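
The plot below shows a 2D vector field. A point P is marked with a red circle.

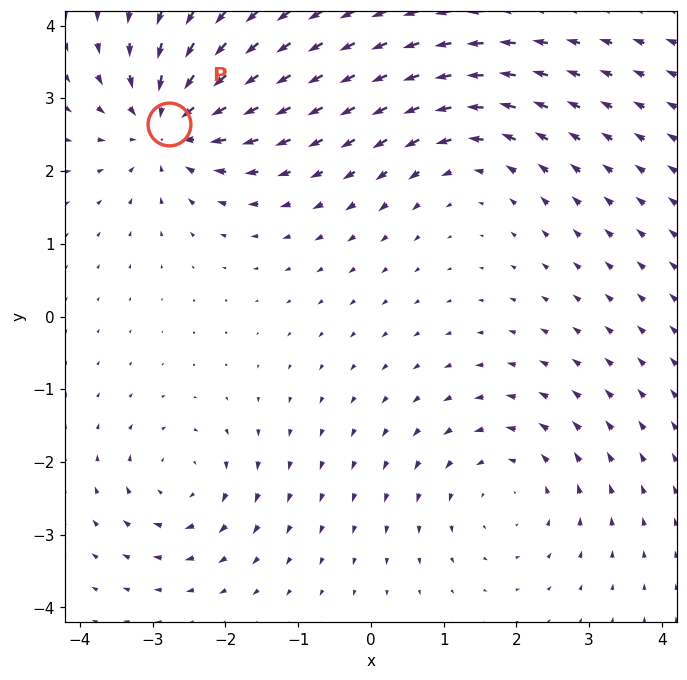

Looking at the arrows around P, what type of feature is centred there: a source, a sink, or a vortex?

sink

At P (-2.8, 2.6) the arrows converge inward. Divergence about -6, curl ≈0 — negative divergence with near-zero curl is a sink.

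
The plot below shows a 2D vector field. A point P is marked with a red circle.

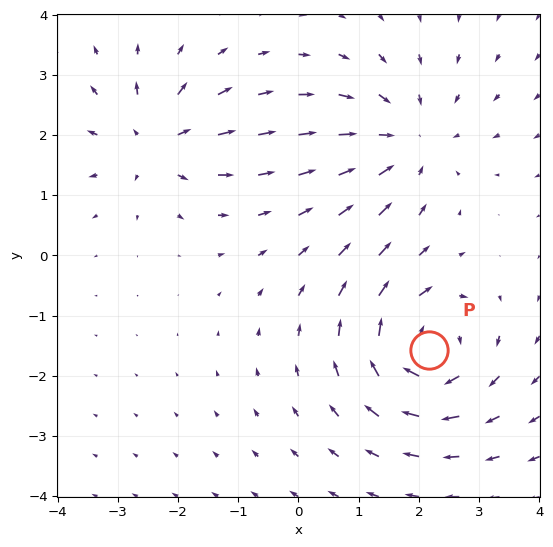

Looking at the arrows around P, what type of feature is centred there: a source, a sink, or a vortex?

vortex

At P (2.2, -1.6) the arrows circulate clockwise. Divergence ≈0, curl about -5 — near-zero divergence with nonzero curl is a vortex.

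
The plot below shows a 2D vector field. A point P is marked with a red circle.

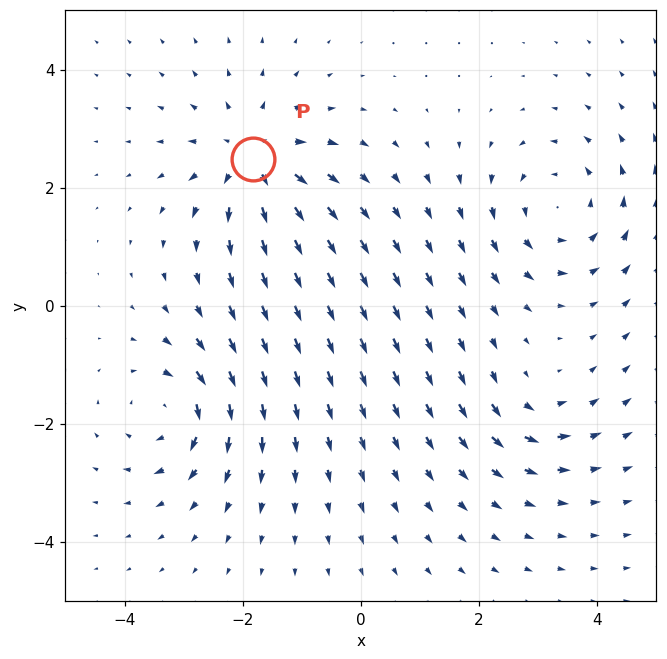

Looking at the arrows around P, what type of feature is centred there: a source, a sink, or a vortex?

source

At P (-1.8, 2.5) the arrows spread outward. Divergence about +5, curl ≈0 — positive divergence with near-zero curl is a source.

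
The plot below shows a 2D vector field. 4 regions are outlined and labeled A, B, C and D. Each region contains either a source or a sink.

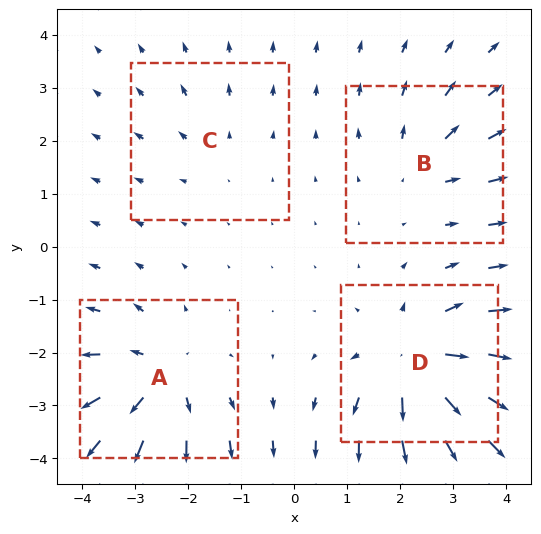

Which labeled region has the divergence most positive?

D

Divergence at each region's feature centre — A: about +5, B: about +3, C: about +2, D: about +7. Region D is most positive.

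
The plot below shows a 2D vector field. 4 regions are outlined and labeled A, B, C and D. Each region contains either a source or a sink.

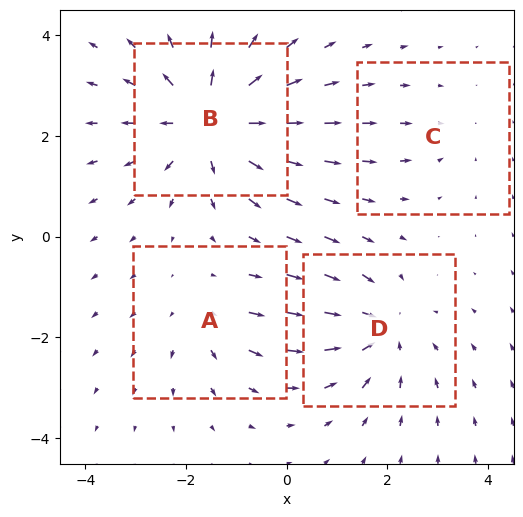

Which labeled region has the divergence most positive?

B

Divergence at each region's feature centre — A: about +3, B: about +6, C: about -2, D: about -4. Region B is most positive.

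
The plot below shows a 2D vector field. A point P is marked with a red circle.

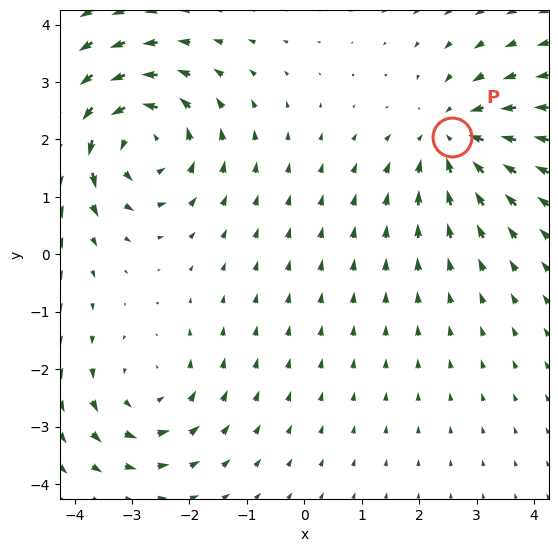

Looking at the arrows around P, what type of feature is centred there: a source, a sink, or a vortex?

At P (2.6, 2.0) the arrows converge inward. Divergence about -4, curl ≈0 — negative divergence with near-zero curl is a sink.

sink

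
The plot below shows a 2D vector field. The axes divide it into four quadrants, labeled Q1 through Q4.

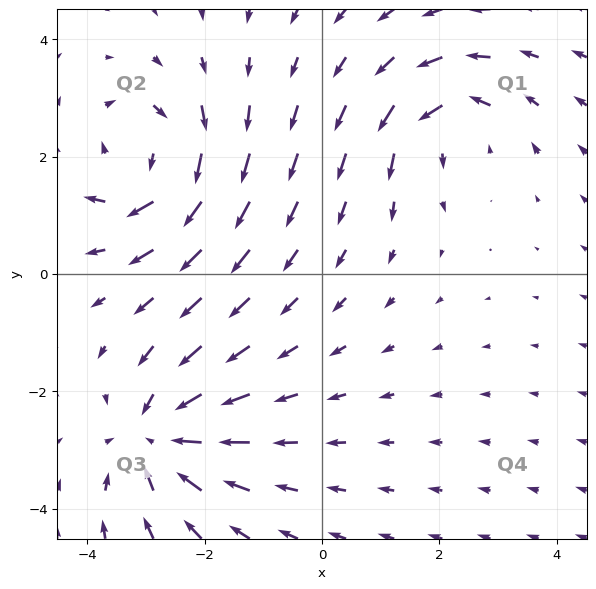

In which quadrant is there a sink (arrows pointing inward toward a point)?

Q3

The sink sits at approximately (-2.8, -2.8), which lies in quadrant Q3. The divergence there is about -4, negative as expected for a sink.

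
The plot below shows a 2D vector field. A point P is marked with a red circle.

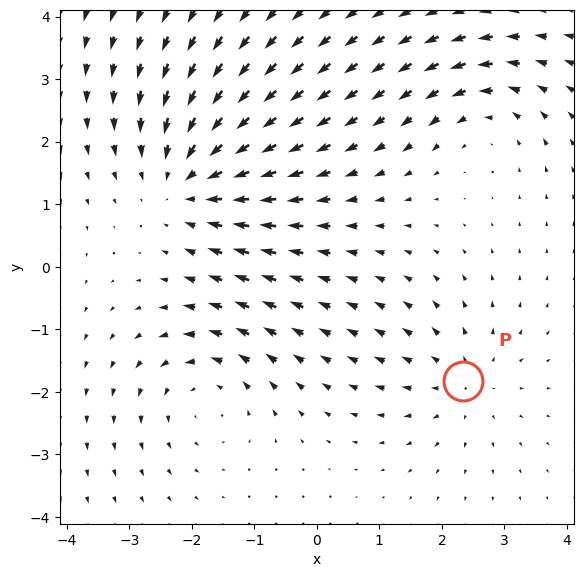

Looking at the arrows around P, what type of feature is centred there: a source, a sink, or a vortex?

source

At P (2.3, -1.8) the arrows spread outward. Divergence about +3, curl ≈0 — positive divergence with near-zero curl is a source.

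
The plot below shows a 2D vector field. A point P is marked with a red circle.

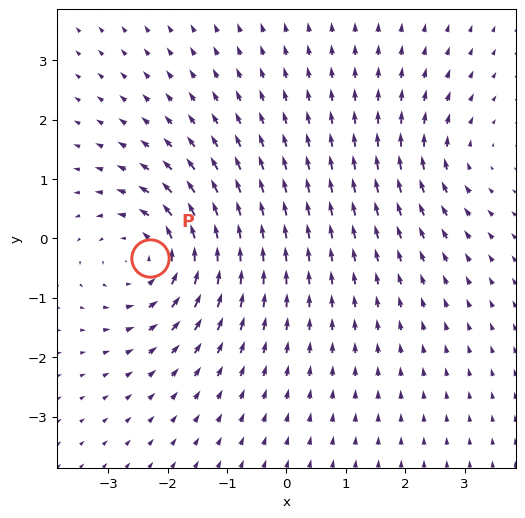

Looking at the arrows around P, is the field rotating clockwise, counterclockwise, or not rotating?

counterclockwise

Near P at (-2.3, -0.3) the arrows circulate counterclockwise. The curl (z-component) there is about +4; positive curl means counterclockwise rotation.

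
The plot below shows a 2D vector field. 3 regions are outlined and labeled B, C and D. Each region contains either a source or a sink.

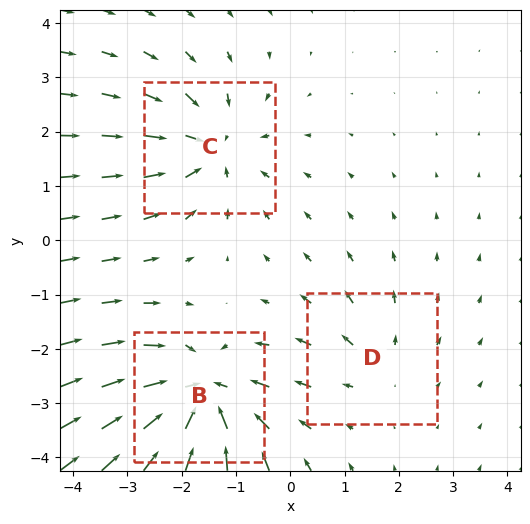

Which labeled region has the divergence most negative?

Divergence at each region's feature centre — B: about -5, C: about -3, D: about +2. Region B is most negative.

B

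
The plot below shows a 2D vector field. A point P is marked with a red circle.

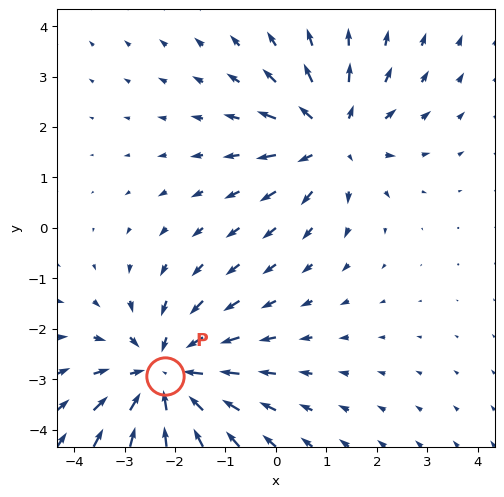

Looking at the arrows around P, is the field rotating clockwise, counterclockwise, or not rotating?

Near P at (-2.2, -2.9) the arrows show no circulation. The curl there is ≈0.

not rotating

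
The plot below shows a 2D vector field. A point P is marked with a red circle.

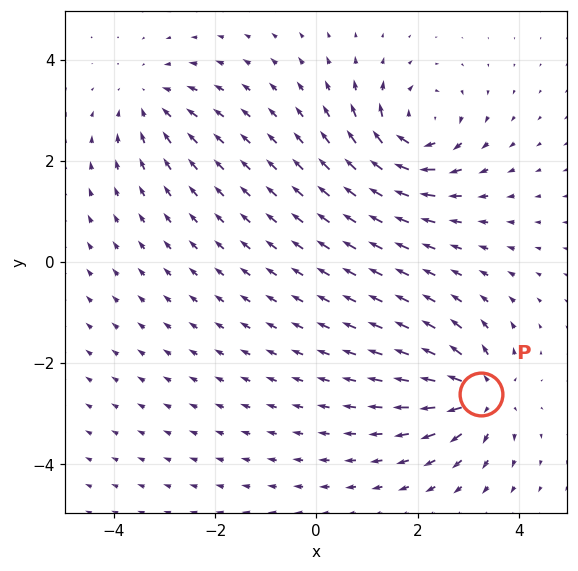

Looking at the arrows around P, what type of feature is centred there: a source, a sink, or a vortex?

source

At P (3.3, -2.6) the arrows spread outward. Divergence about +6, curl ≈0 — positive divergence with near-zero curl is a source.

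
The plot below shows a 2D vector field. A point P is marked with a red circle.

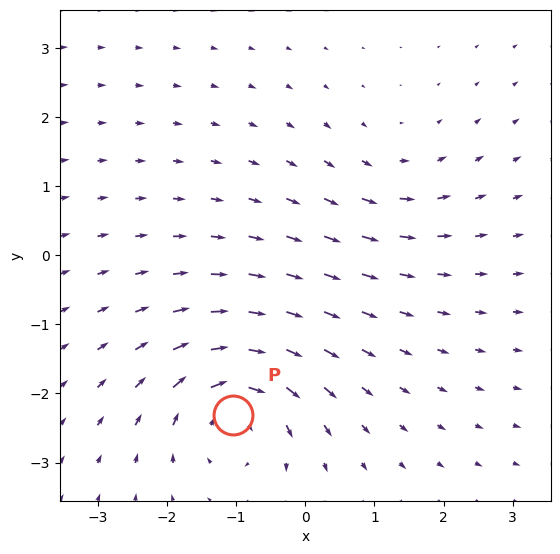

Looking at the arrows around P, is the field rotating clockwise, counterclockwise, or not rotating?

clockwise

Near P at (-1.0, -2.3) the arrows circulate clockwise. The curl (z-component) there is about -5; negative curl means clockwise rotation.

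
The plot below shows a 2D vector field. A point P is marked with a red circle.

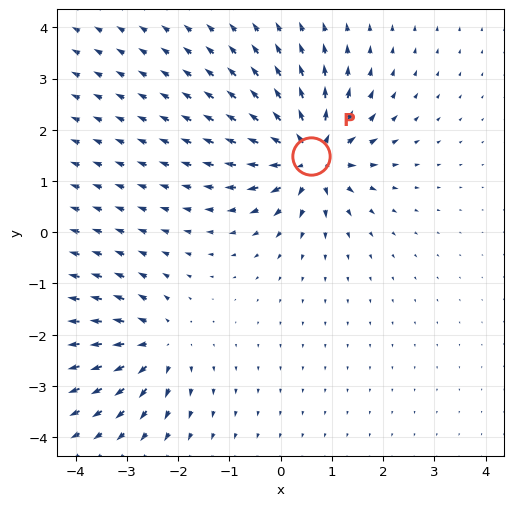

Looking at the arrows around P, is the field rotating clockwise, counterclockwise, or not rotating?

Near P at (0.6, 1.5) the arrows show no circulation. The curl there is ≈0.

not rotating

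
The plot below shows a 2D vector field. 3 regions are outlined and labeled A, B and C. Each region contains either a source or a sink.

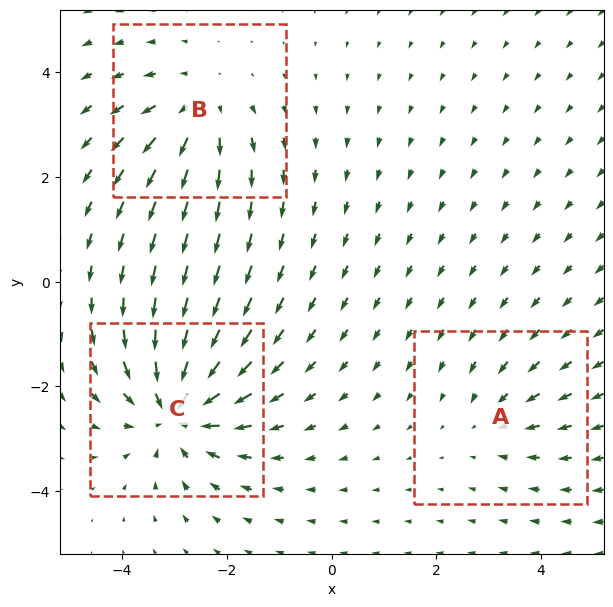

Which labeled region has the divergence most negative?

C

Divergence at each region's feature centre — A: about -2, B: about +3, C: about -5. Region C is most negative.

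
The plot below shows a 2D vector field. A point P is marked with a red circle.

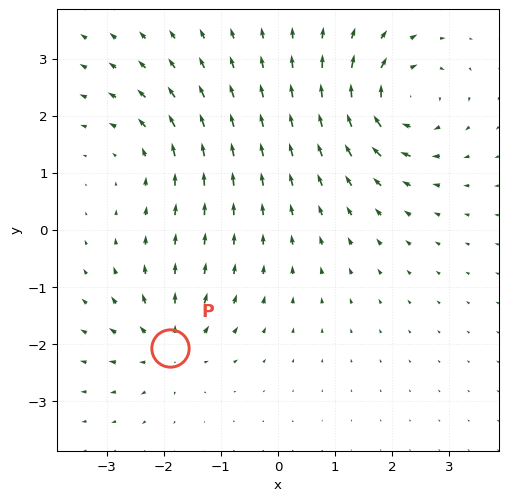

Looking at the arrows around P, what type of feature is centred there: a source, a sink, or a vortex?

At P (-1.9, -2.1) the arrows spread outward. Divergence about +5, curl ≈0 — positive divergence with near-zero curl is a source.

source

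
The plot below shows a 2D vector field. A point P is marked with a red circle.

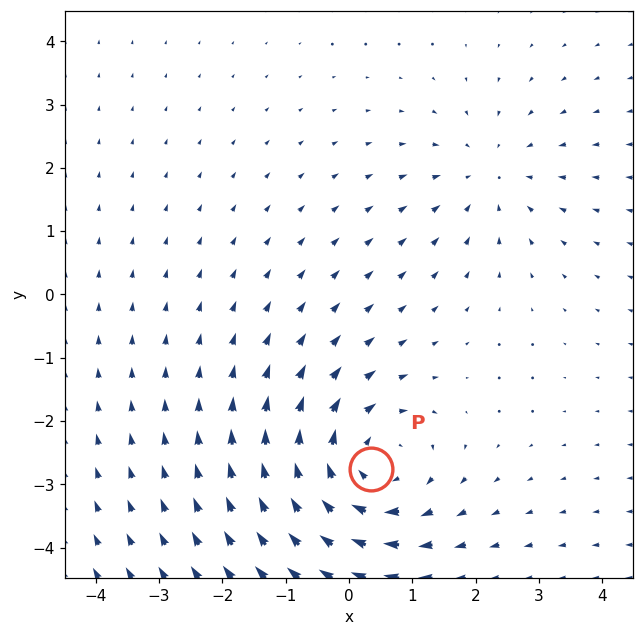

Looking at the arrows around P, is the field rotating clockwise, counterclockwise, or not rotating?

clockwise

Near P at (0.3, -2.8) the arrows circulate clockwise. The curl (z-component) there is about -4; negative curl means clockwise rotation.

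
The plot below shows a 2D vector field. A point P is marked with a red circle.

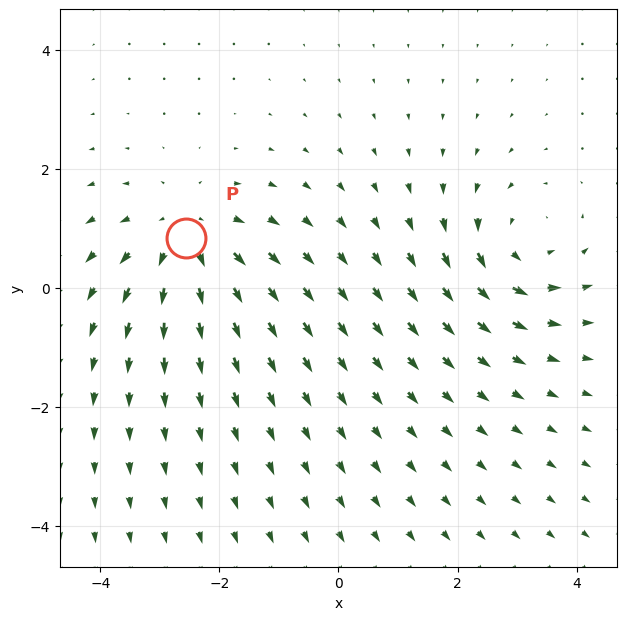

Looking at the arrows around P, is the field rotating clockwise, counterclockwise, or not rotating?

Near P at (-2.6, 0.8) the arrows show no circulation. The curl there is ≈0.

not rotating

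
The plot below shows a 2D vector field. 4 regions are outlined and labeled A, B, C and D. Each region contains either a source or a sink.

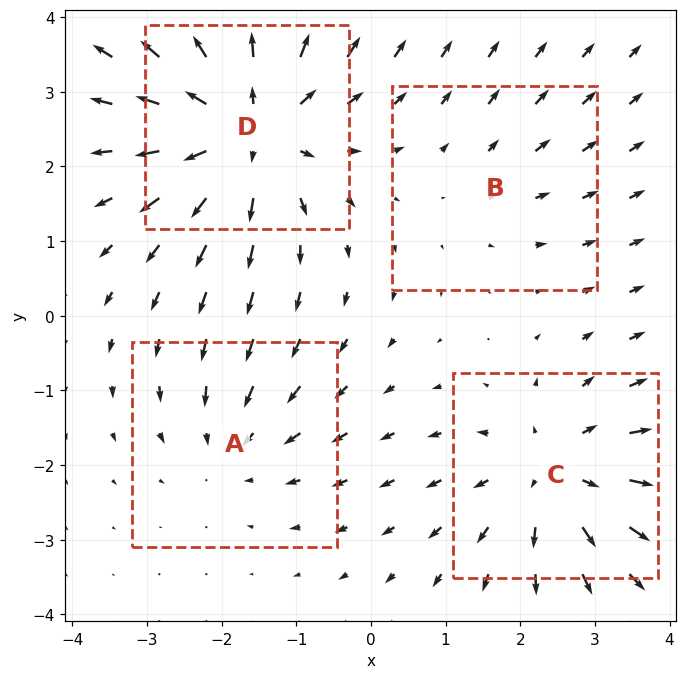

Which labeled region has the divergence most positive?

Divergence at each region's feature centre — A: about -3, B: about +2, C: about +5, D: about +6. Region D is most positive.

D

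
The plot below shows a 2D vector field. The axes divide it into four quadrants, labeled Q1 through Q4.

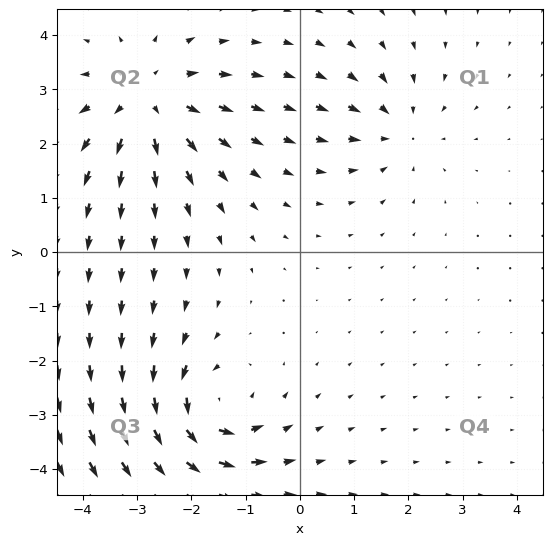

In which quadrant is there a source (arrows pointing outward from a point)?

The source sits at approximately (-2.8, 2.8), which lies in quadrant Q2. The divergence there is about +4, positive as expected for a source.

Q2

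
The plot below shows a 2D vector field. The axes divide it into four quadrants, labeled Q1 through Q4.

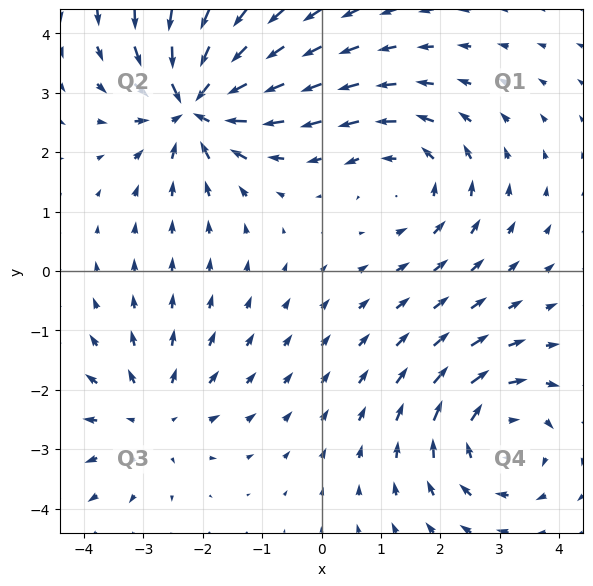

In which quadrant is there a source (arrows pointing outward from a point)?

Q3

The source sits at approximately (-2.9, -2.5), which lies in quadrant Q3. The divergence there is about +3, positive as expected for a source.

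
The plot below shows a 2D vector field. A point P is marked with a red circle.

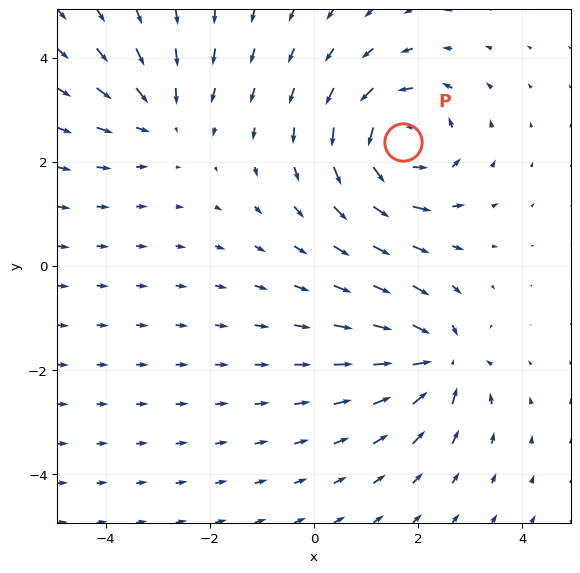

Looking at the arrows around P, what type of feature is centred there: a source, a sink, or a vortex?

At P (1.7, 2.4) the arrows circulate counterclockwise. Divergence ≈0, curl about +5 — near-zero divergence with nonzero curl is a vortex.

vortex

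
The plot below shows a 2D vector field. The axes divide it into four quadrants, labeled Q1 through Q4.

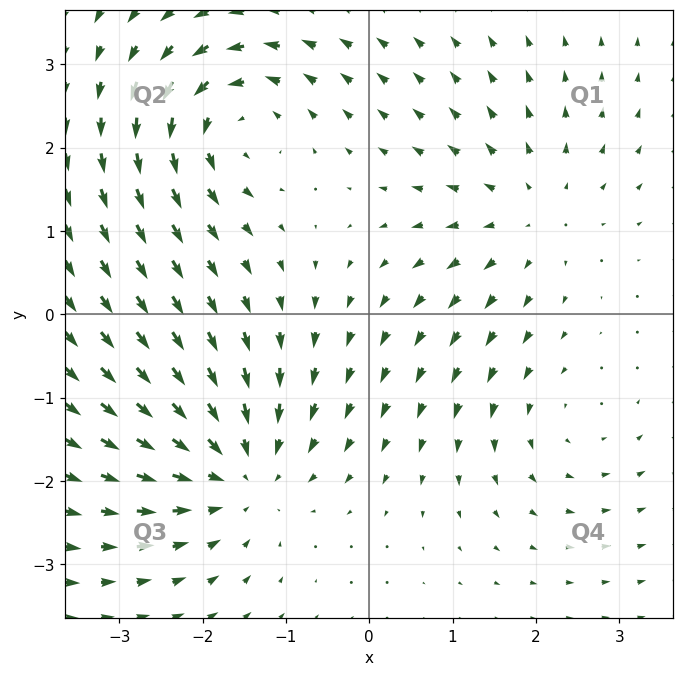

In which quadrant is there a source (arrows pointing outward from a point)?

Q1

The source sits at approximately (1.9, 1.2), which lies in quadrant Q1. The divergence there is about +3, positive as expected for a source.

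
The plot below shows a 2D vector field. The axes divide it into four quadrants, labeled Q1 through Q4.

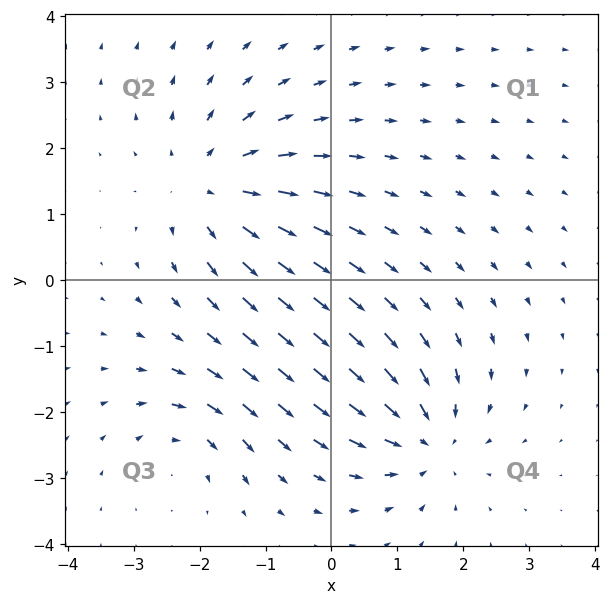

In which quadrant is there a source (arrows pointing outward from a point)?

The source sits at approximately (-1.8, 1.4), which lies in quadrant Q2. The divergence there is about +4, positive as expected for a source.

Q2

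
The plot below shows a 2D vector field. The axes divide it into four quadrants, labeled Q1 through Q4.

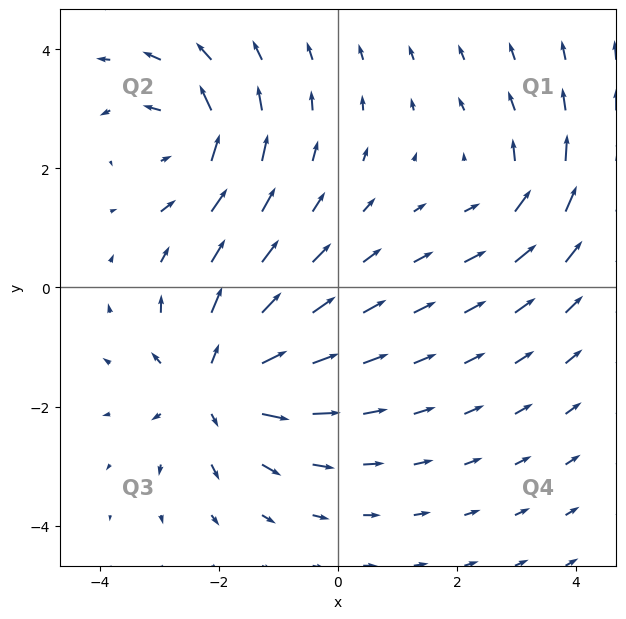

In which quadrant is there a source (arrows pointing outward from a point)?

Q3

The source sits at approximately (-2.0, -1.6), which lies in quadrant Q3. The divergence there is about +5, positive as expected for a source.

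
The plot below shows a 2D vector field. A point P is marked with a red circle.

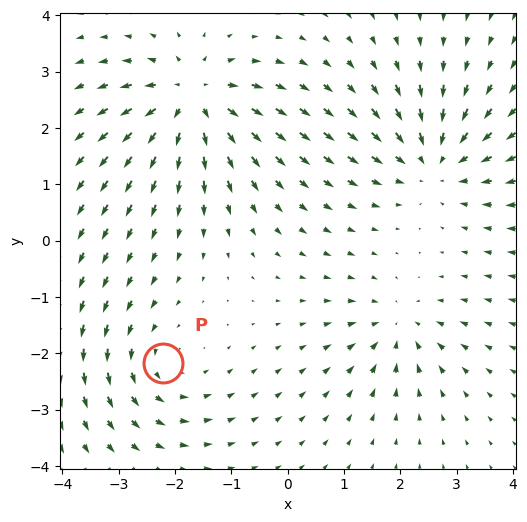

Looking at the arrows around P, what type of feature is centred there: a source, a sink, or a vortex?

At P (-2.2, -2.2) the arrows circulate counterclockwise. Divergence ≈0, curl about +3 — near-zero divergence with nonzero curl is a vortex.

vortex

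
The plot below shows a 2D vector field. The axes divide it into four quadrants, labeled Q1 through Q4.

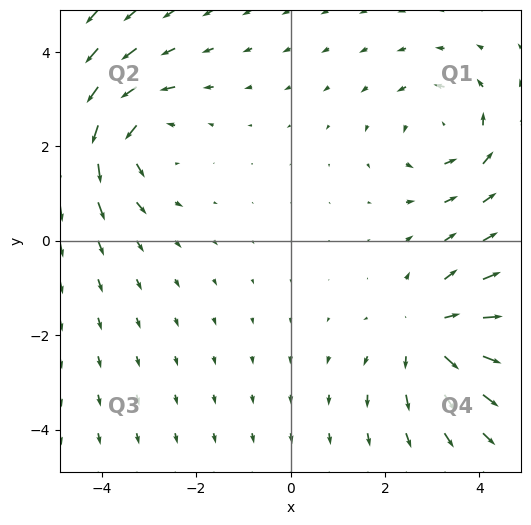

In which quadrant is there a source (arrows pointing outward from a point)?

Q4

The source sits at approximately (2.9, -2.0), which lies in quadrant Q4. The divergence there is about +4, positive as expected for a source.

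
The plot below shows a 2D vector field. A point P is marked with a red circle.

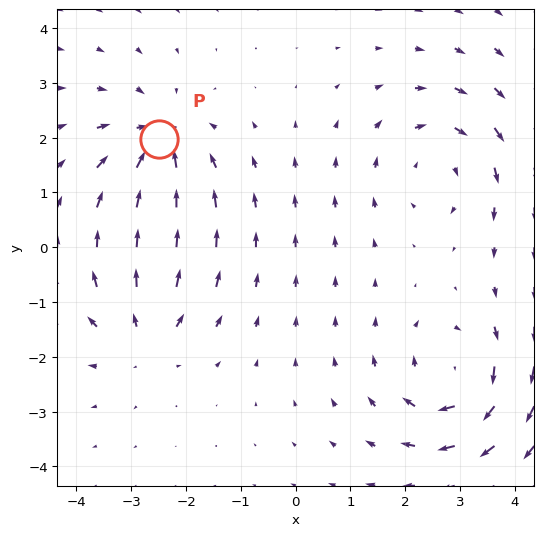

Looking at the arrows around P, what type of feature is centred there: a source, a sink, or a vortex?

At P (-2.5, 2.0) the arrows converge inward. Divergence about -5, curl ≈0 — negative divergence with near-zero curl is a sink.

sink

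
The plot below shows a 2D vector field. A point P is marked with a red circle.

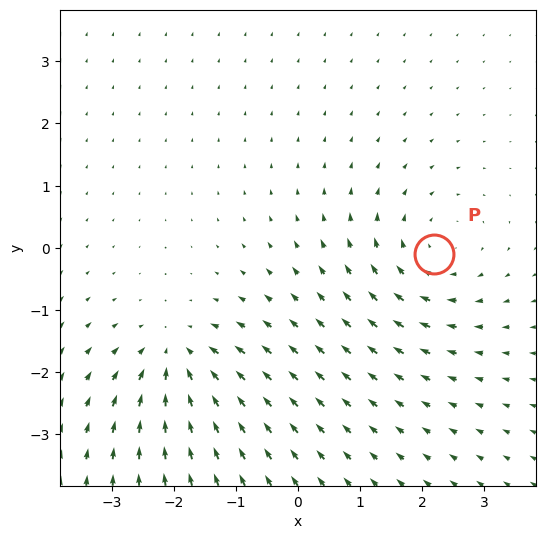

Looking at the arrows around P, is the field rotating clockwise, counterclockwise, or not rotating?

clockwise

Near P at (2.2, -0.1) the arrows circulate clockwise. The curl (z-component) there is about -4; negative curl means clockwise rotation.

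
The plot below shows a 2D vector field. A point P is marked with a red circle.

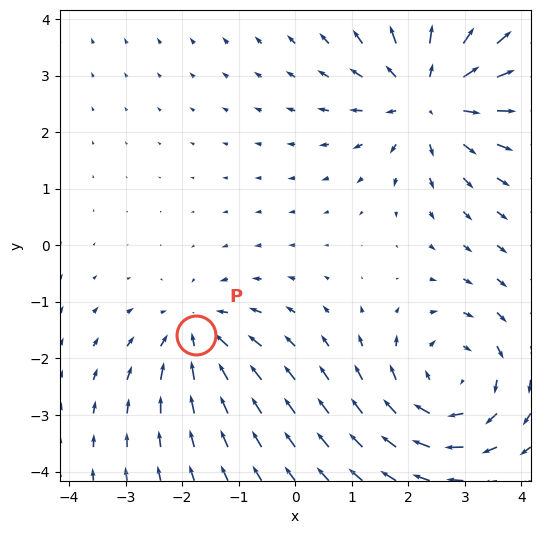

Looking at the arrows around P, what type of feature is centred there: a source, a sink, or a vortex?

At P (-1.8, -1.6) the arrows converge inward. Divergence about -4, curl ≈0 — negative divergence with near-zero curl is a sink.

sink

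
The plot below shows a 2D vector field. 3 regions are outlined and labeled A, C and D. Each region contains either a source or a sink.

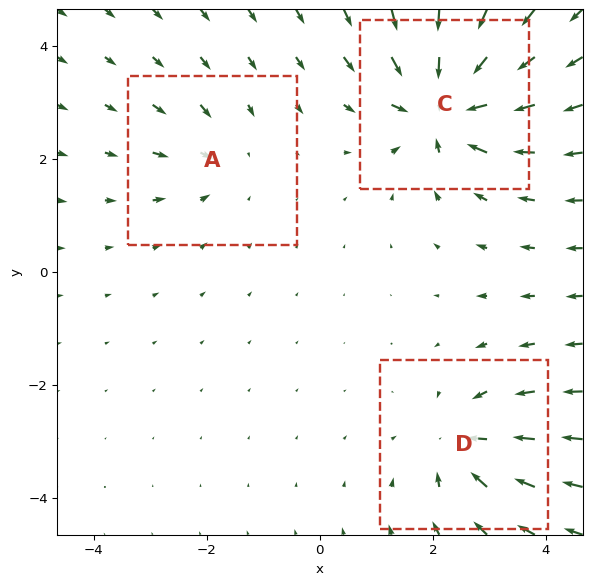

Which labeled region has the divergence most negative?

Divergence at each region's feature centre — A: about -3, C: about -6, D: about -4. Region C is most negative.

C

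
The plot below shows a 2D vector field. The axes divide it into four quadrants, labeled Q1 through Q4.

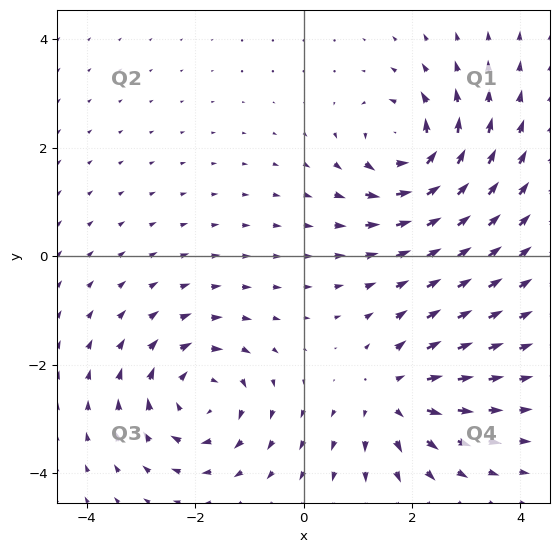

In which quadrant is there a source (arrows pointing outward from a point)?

Q4

The source sits at approximately (1.7, -2.6), which lies in quadrant Q4. The divergence there is about +4, positive as expected for a source.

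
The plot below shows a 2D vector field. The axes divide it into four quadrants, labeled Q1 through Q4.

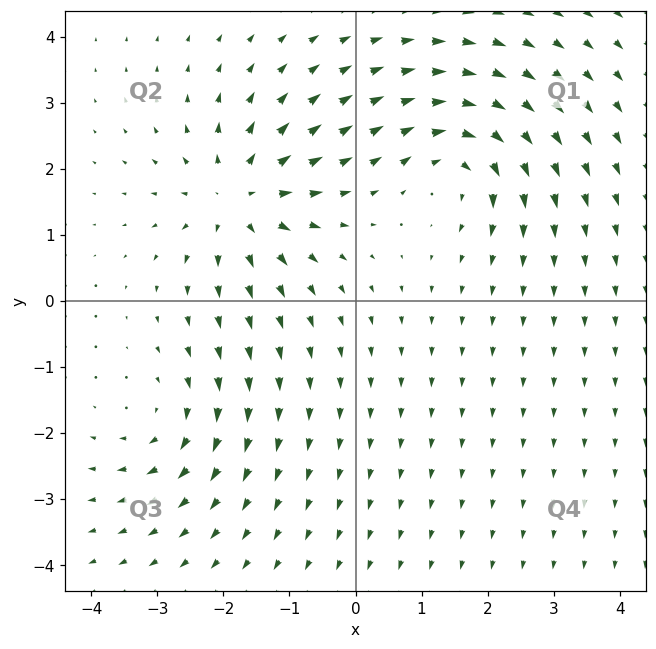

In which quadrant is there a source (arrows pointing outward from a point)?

The source sits at approximately (-1.8, 1.5), which lies in quadrant Q2. The divergence there is about +5, positive as expected for a source.

Q2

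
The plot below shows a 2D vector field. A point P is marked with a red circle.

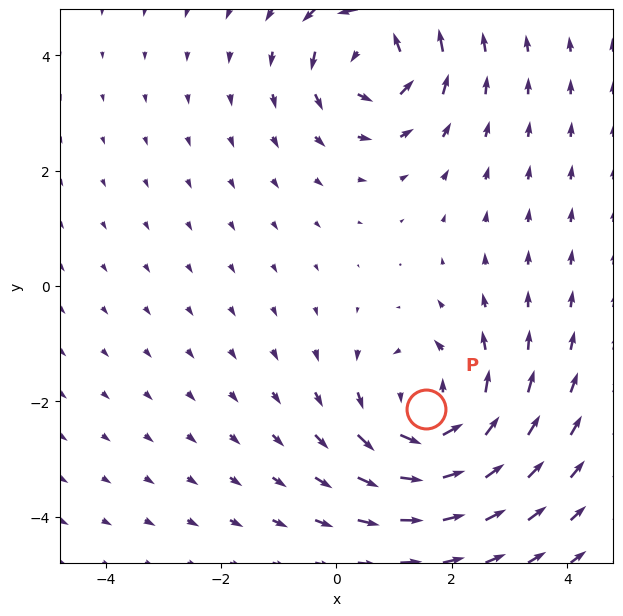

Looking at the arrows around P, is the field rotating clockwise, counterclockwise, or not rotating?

Near P at (1.6, -2.1) the arrows circulate counterclockwise. The curl (z-component) there is about +4; positive curl means counterclockwise rotation.

counterclockwise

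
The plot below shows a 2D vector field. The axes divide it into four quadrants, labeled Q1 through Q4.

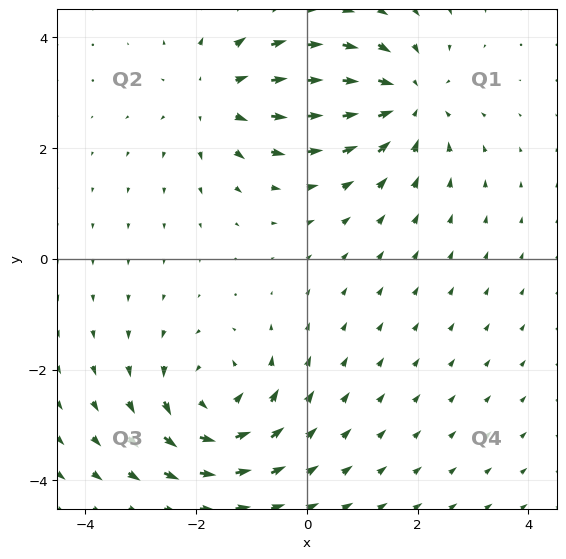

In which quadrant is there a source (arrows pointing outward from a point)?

Q2

The source sits at approximately (-1.6, 2.9), which lies in quadrant Q2. The divergence there is about +3, positive as expected for a source.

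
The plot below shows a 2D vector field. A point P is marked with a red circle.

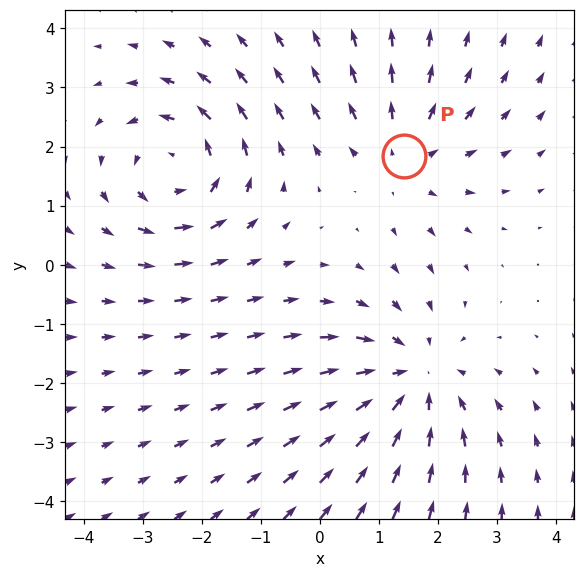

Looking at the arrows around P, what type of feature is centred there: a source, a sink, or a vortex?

At P (1.4, 1.8) the arrows spread outward. Divergence about +3, curl ≈0 — positive divergence with near-zero curl is a source.

source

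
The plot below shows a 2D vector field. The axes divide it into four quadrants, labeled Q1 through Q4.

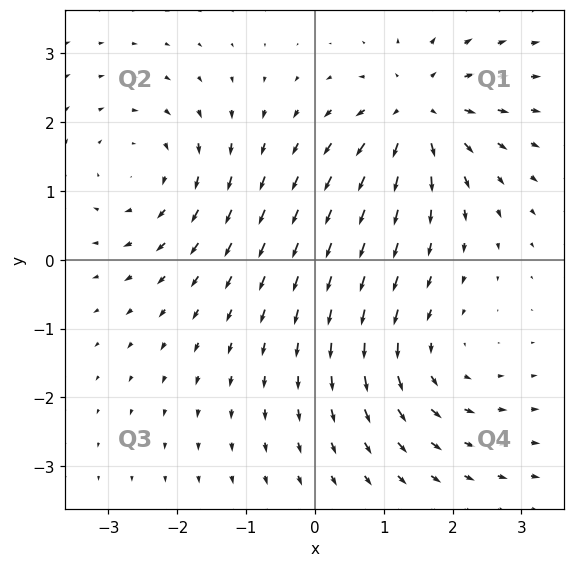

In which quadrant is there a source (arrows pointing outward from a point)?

The source sits at approximately (1.5, 2.1), which lies in quadrant Q1. The divergence there is about +7, positive as expected for a source.

Q1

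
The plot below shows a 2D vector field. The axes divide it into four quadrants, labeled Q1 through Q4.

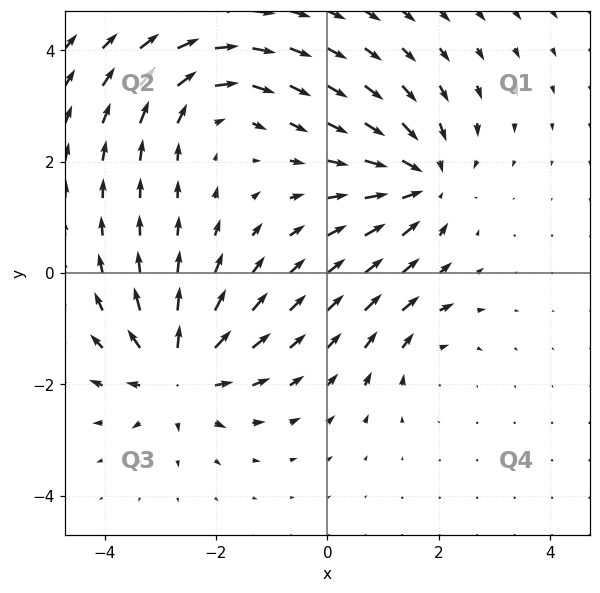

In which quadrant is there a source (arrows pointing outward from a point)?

The source sits at approximately (-2.7, -1.8), which lies in quadrant Q3. The divergence there is about +6, positive as expected for a source.

Q3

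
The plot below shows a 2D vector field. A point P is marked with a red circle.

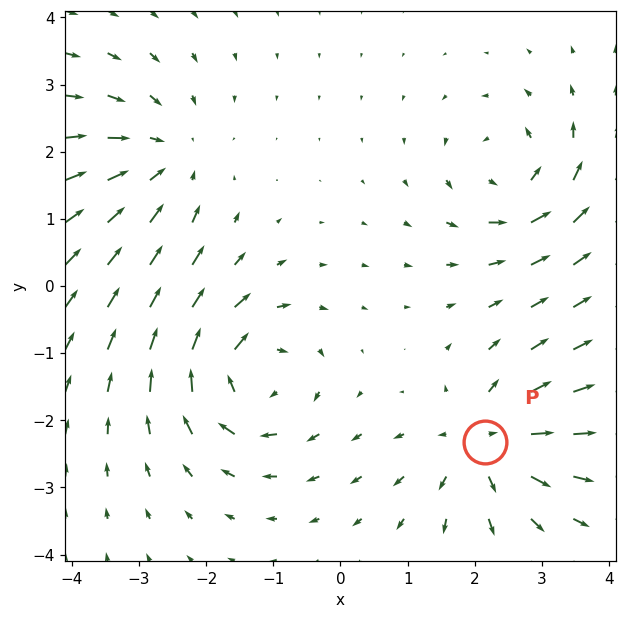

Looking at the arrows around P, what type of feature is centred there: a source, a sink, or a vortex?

source

At P (2.2, -2.3) the arrows spread outward. Divergence about +6, curl ≈0 — positive divergence with near-zero curl is a source.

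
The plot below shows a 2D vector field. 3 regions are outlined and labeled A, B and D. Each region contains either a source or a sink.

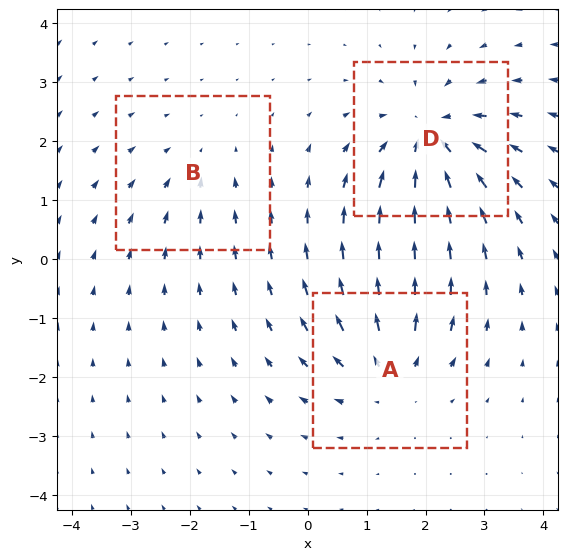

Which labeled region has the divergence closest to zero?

B

Divergence at each region's feature centre — A: about +4, B: about -2, D: about -5. Region B is closest to zero.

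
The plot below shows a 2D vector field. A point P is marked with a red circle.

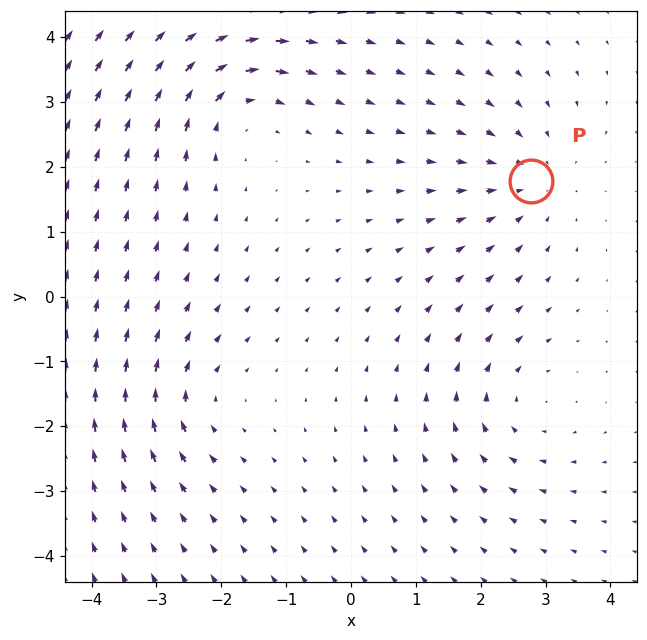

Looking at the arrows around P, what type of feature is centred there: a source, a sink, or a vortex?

At P (2.8, 1.8) the arrows converge inward. Divergence about -3, curl ≈0 — negative divergence with near-zero curl is a sink.

sink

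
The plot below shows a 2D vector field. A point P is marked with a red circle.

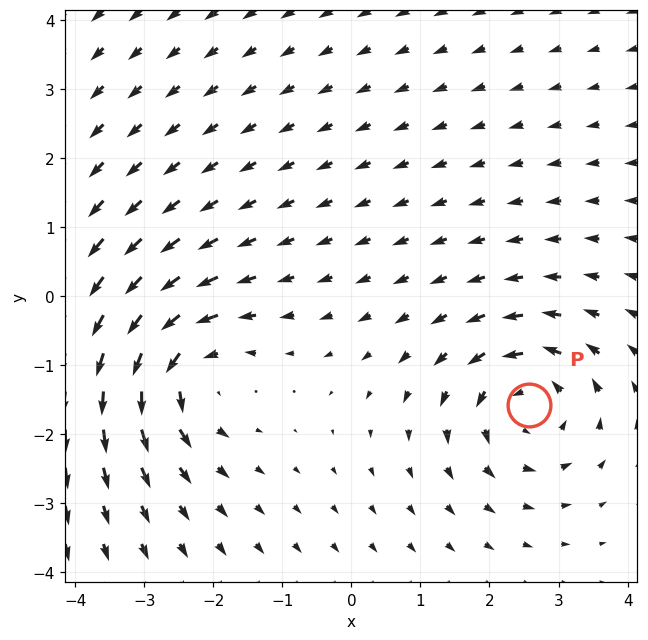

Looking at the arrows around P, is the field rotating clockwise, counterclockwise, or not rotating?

counterclockwise

Near P at (2.6, -1.6) the arrows circulate counterclockwise. The curl (z-component) there is about +4; positive curl means counterclockwise rotation.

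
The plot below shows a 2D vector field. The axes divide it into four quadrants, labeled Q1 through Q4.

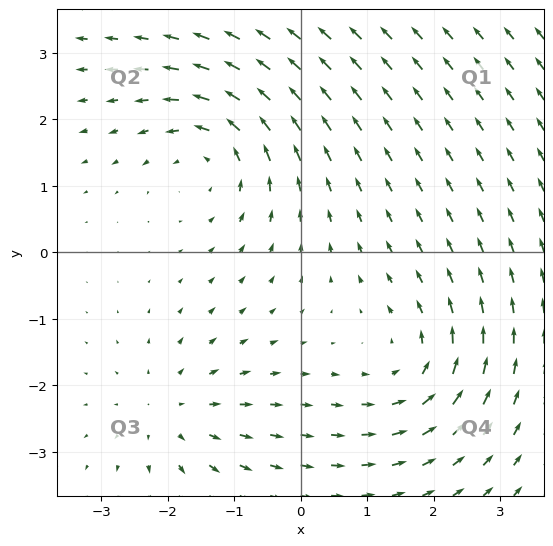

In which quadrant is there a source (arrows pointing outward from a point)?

Q3

The source sits at approximately (-1.9, -2.4), which lies in quadrant Q3. The divergence there is about +3, positive as expected for a source.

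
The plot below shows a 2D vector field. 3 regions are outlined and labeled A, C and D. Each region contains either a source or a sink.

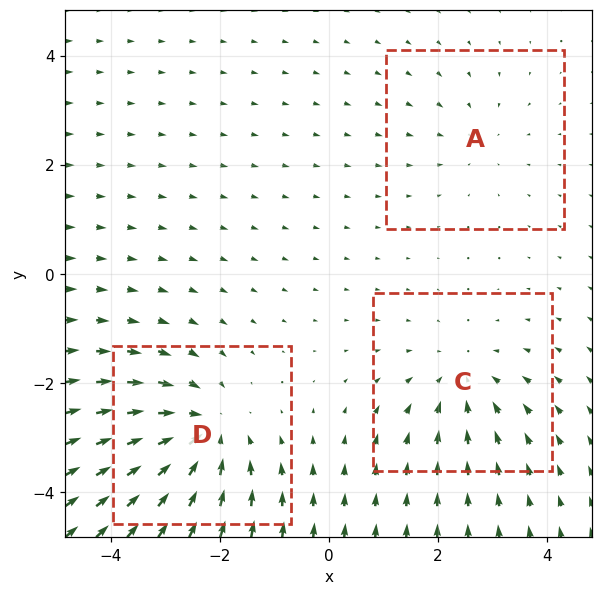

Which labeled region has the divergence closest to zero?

Divergence at each region's feature centre — A: about -2, C: about -3, D: about -4. Region A is closest to zero.

A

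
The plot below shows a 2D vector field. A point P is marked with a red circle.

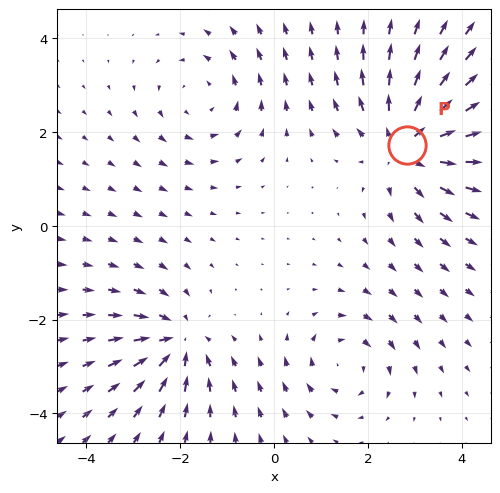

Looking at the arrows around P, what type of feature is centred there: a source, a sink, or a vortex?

At P (2.8, 1.7) the arrows spread outward. Divergence about +4, curl ≈0 — positive divergence with near-zero curl is a source.

source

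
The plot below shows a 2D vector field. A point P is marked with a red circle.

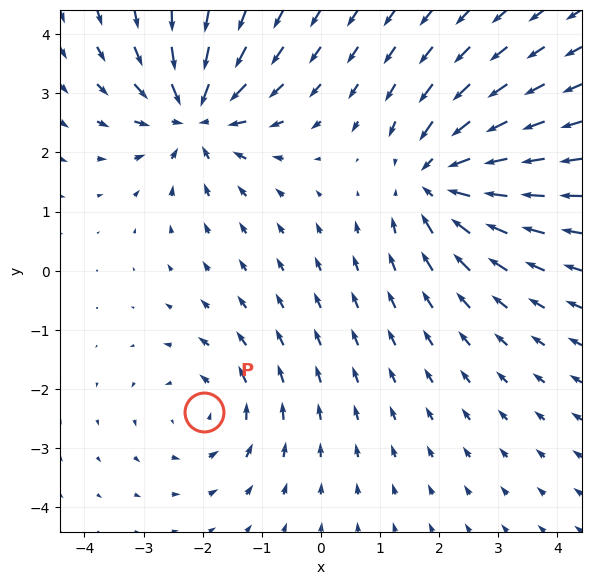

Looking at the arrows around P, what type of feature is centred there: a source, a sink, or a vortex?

vortex

At P (-2.0, -2.4) the arrows circulate counterclockwise. Divergence ≈0, curl about +3 — near-zero divergence with nonzero curl is a vortex.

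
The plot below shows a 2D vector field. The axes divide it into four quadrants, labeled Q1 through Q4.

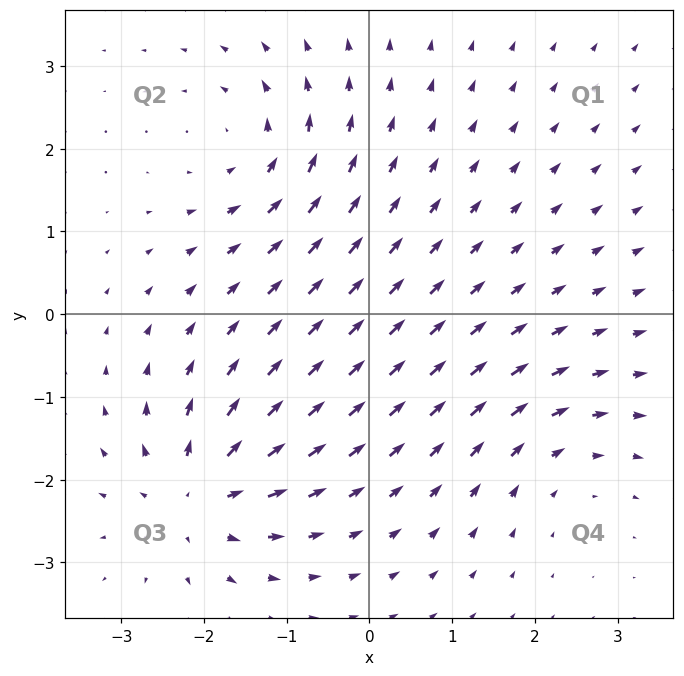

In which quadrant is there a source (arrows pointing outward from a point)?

Q3

The source sits at approximately (-2.1, -2.2), which lies in quadrant Q3. The divergence there is about +5, positive as expected for a source.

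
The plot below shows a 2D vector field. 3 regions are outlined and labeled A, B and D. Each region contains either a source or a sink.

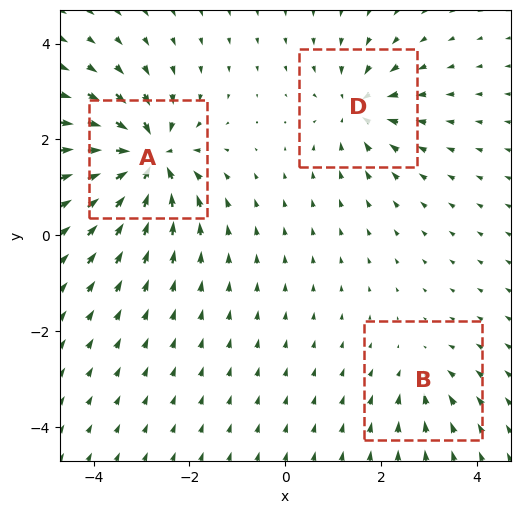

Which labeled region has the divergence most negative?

A

Divergence at each region's feature centre — A: about -6, B: about -2, D: about -4. Region A is most negative.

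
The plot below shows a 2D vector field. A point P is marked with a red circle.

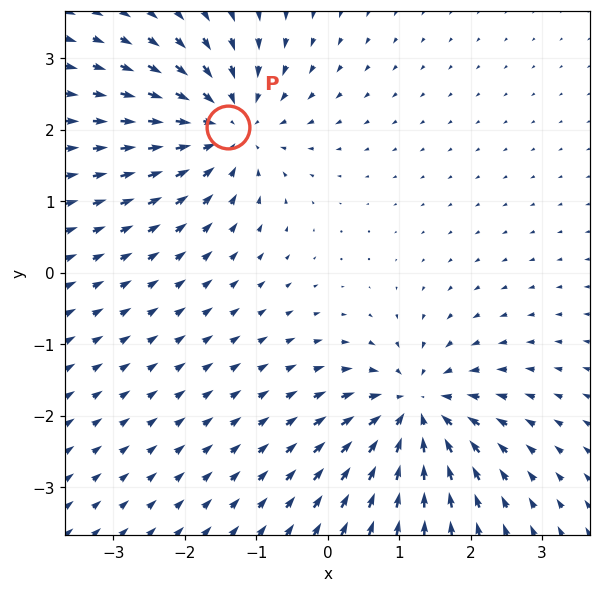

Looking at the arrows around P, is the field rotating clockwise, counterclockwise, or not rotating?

Near P at (-1.4, 2.0) the arrows show no circulation. The curl there is ≈0.

not rotating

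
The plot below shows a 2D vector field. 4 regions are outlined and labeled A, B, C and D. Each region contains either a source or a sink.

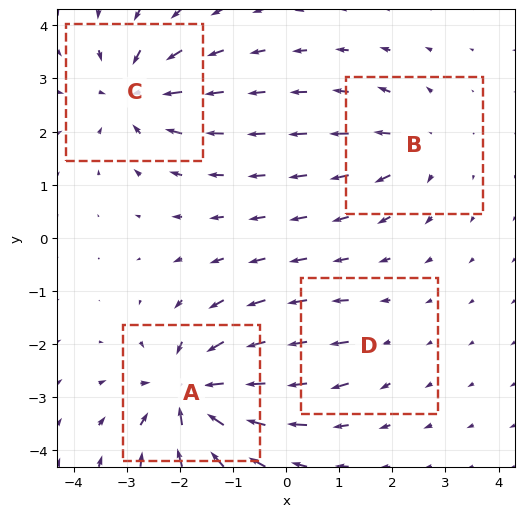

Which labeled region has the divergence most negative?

Divergence at each region's feature centre — A: about -8, B: about +4, C: about -6, D: about +2. Region A is most negative.

A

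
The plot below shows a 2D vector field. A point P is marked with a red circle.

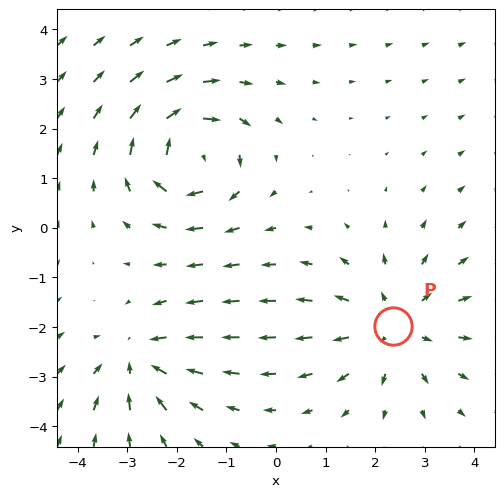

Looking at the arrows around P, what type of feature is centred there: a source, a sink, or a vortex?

At P (2.4, -2.0) the arrows spread outward. Divergence about +3, curl ≈0 — positive divergence with near-zero curl is a source.

source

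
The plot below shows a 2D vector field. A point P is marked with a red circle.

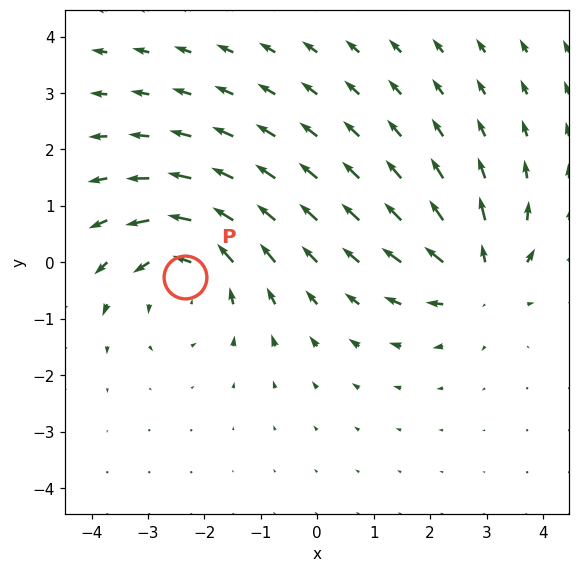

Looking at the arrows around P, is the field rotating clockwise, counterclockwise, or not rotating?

Near P at (-2.3, -0.3) the arrows circulate counterclockwise. The curl (z-component) there is about +3; positive curl means counterclockwise rotation.

counterclockwise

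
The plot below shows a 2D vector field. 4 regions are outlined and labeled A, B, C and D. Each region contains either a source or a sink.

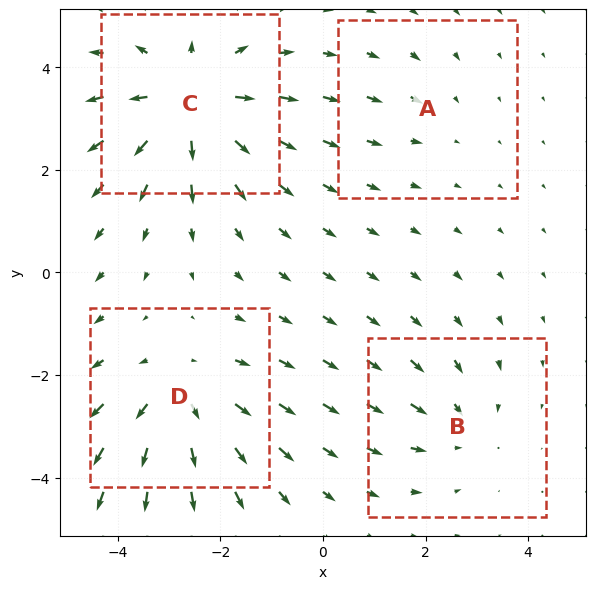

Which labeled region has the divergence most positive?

C

Divergence at each region's feature centre — A: about -2, B: about -3, C: about +6, D: about +5. Region C is most positive.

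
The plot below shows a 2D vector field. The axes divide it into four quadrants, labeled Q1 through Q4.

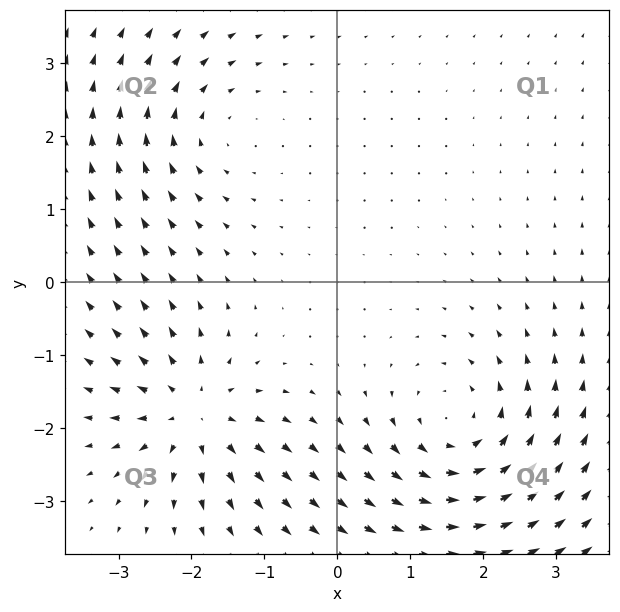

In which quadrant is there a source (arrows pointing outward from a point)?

The source sits at approximately (-2.0, -1.8), which lies in quadrant Q3. The divergence there is about +5, positive as expected for a source.

Q3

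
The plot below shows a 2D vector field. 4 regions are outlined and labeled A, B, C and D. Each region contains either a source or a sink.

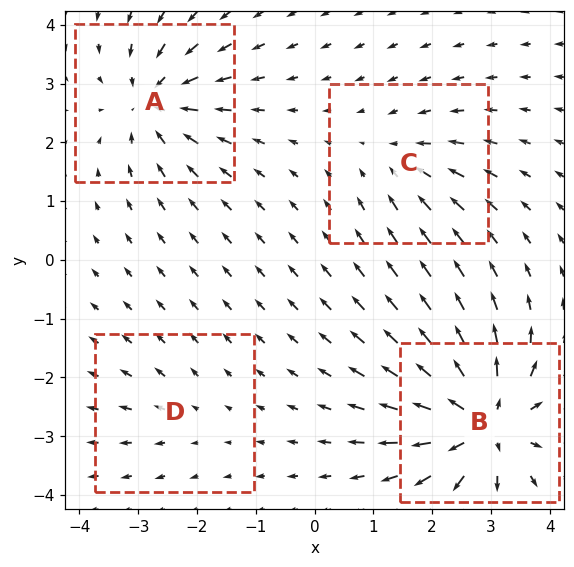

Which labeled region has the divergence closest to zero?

Divergence at each region's feature centre — A: about -6, B: about +9, C: about -4, D: about +2. Region D is closest to zero.

D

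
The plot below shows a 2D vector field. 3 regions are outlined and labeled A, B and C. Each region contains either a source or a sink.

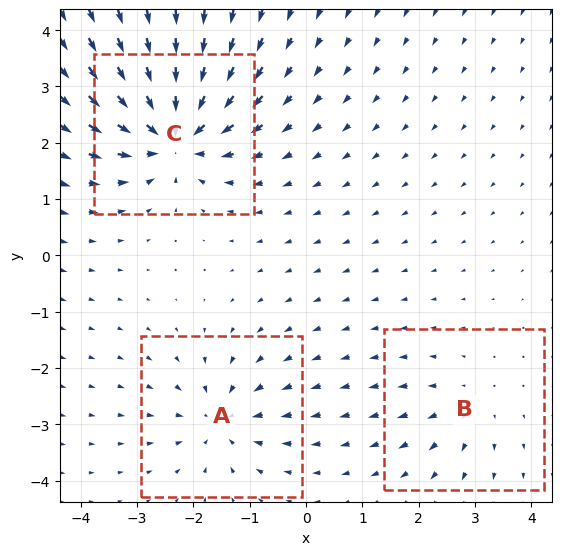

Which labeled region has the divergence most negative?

Divergence at each region's feature centre — A: about -4, B: about +2, C: about -6. Region C is most negative.

C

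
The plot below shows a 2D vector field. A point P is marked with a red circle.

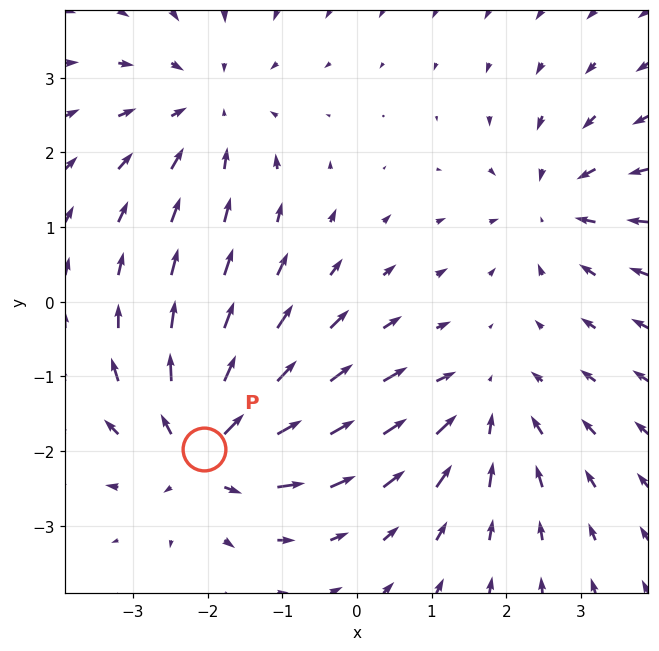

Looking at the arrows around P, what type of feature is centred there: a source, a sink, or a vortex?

source

At P (-2.1, -2.0) the arrows spread outward. Divergence about +7, curl ≈0 — positive divergence with near-zero curl is a source.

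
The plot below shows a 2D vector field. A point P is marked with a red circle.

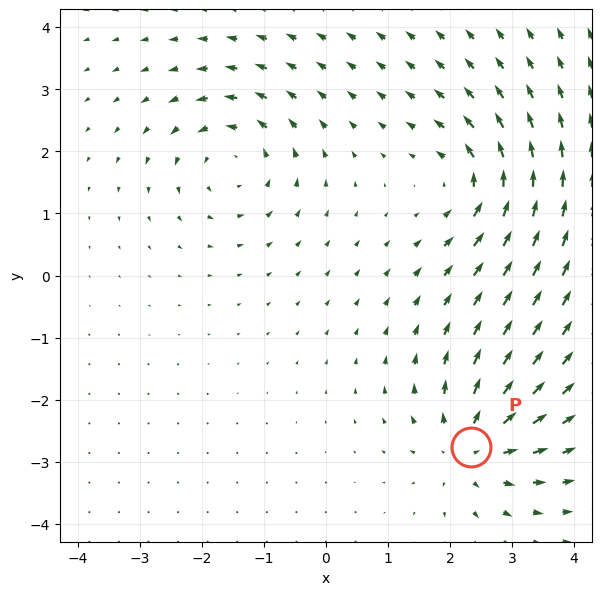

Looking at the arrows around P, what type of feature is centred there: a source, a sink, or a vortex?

source

At P (2.3, -2.8) the arrows spread outward. Divergence about +6, curl ≈0 — positive divergence with near-zero curl is a source.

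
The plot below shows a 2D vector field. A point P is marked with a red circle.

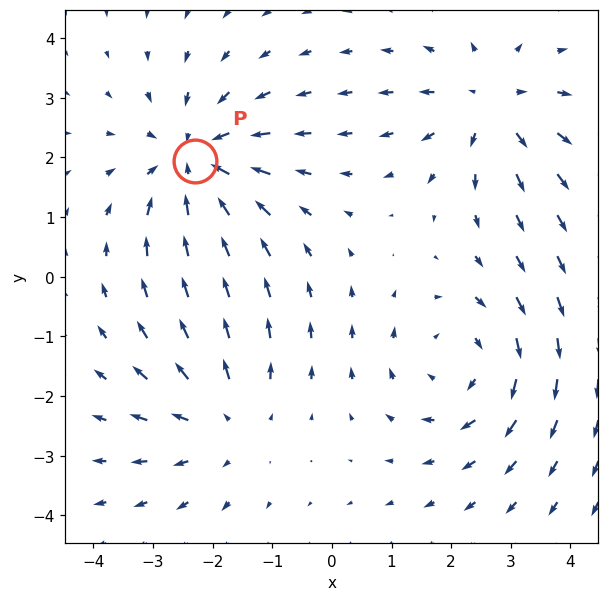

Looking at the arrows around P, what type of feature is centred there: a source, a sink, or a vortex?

sink

At P (-2.3, 1.9) the arrows converge inward. Divergence about -5, curl ≈0 — negative divergence with near-zero curl is a sink.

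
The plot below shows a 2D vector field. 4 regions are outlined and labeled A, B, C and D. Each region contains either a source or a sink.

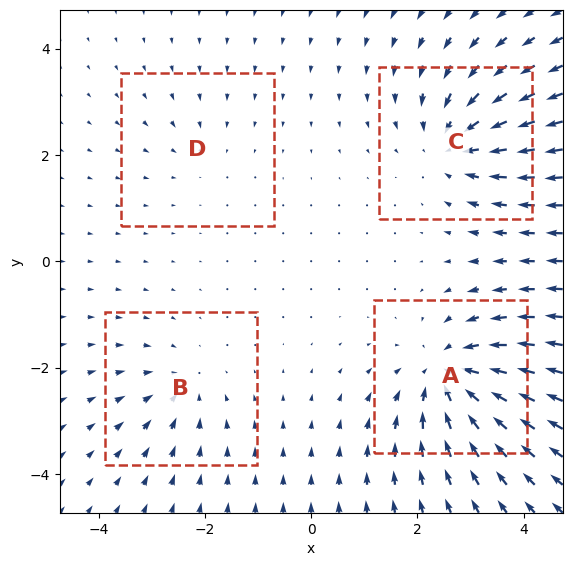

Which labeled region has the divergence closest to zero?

D

Divergence at each region's feature centre — A: about -7, B: about -4, C: about -6, D: about -2. Region D is closest to zero.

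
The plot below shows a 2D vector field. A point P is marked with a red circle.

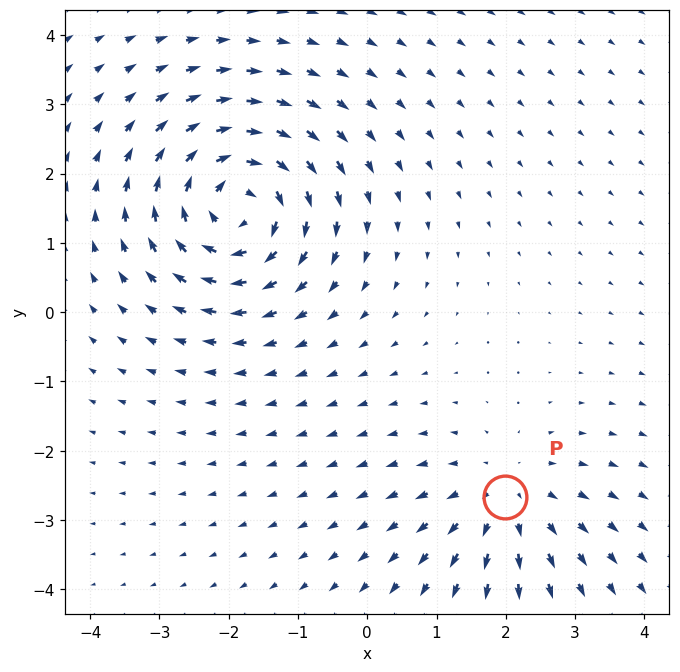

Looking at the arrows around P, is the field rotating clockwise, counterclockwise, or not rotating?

Near P at (2.0, -2.7) the arrows show no circulation. The curl there is ≈0.

not rotating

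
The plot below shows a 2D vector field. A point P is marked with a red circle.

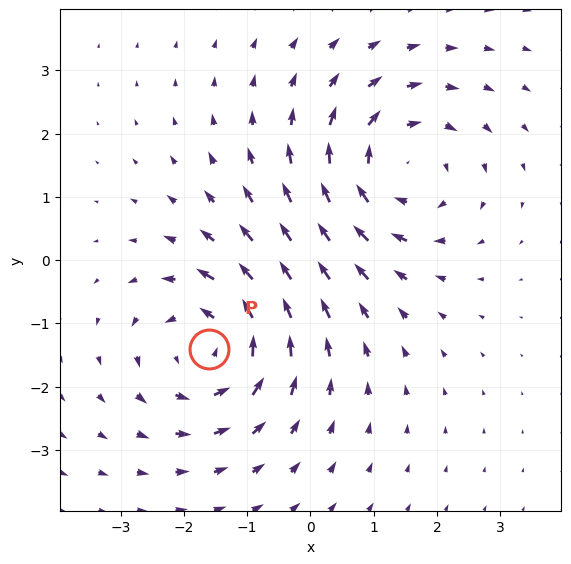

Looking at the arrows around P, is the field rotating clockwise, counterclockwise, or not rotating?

counterclockwise

Near P at (-1.6, -1.4) the arrows circulate counterclockwise. The curl (z-component) there is about +3; positive curl means counterclockwise rotation.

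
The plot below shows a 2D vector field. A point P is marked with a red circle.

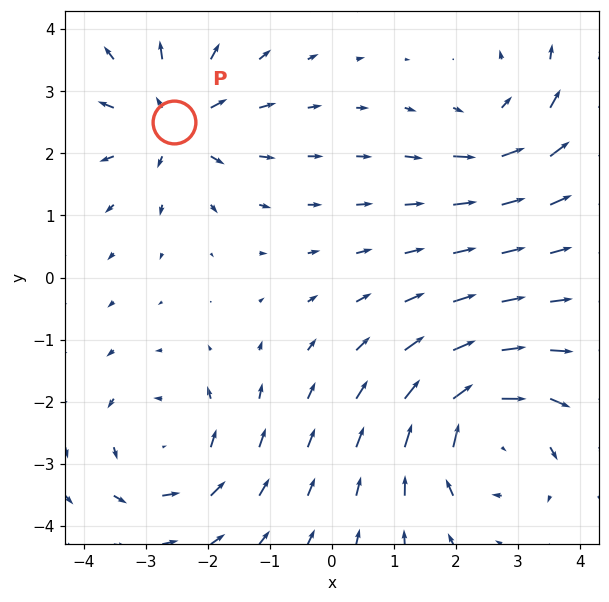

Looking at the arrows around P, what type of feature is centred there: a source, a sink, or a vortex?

At P (-2.5, 2.5) the arrows spread outward. Divergence about +6, curl ≈0 — positive divergence with near-zero curl is a source.

source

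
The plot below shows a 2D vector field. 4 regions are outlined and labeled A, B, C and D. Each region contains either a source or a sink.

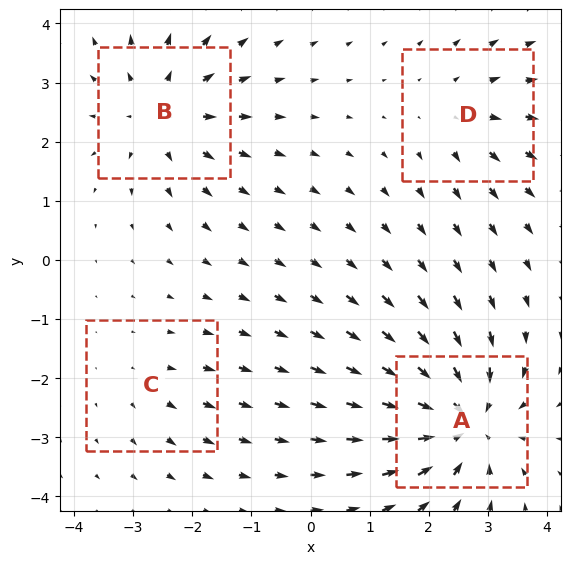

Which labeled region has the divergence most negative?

Divergence at each region's feature centre — A: about -7, B: about +5, C: about +2, D: about +3. Region A is most negative.

A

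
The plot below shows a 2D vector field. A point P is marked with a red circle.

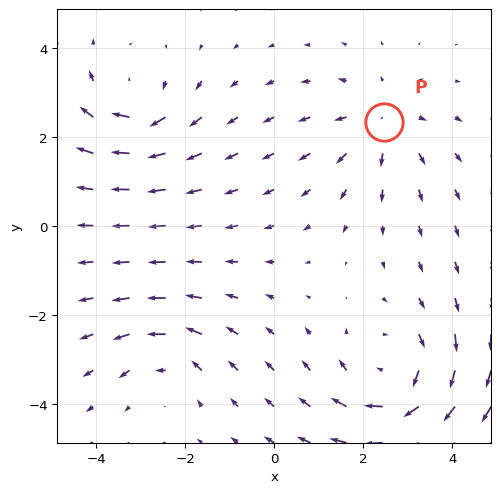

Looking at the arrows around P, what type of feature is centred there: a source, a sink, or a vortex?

At P (2.5, 2.3) the arrows spread outward. Divergence about +3, curl ≈0 — positive divergence with near-zero curl is a source.

source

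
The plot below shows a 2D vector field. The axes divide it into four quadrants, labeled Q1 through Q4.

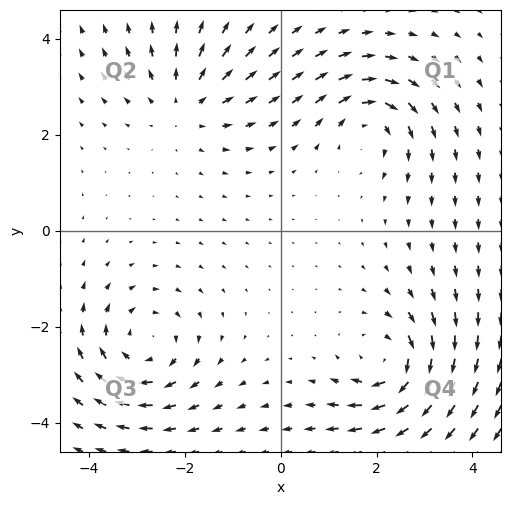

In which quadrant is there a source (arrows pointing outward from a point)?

Q2

The source sits at approximately (-2.0, 2.6), which lies in quadrant Q2. The divergence there is about +3, positive as expected for a source.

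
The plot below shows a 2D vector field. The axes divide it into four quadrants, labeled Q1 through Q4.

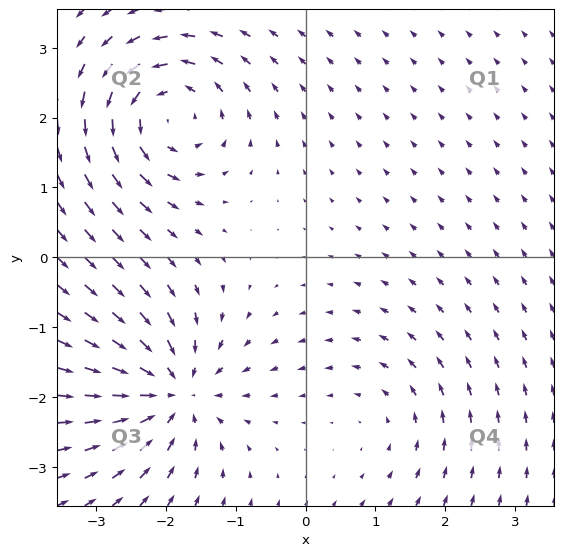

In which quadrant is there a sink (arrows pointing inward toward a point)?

Q3

The sink sits at approximately (-1.9, -1.9), which lies in quadrant Q3. The divergence there is about -5, negative as expected for a sink.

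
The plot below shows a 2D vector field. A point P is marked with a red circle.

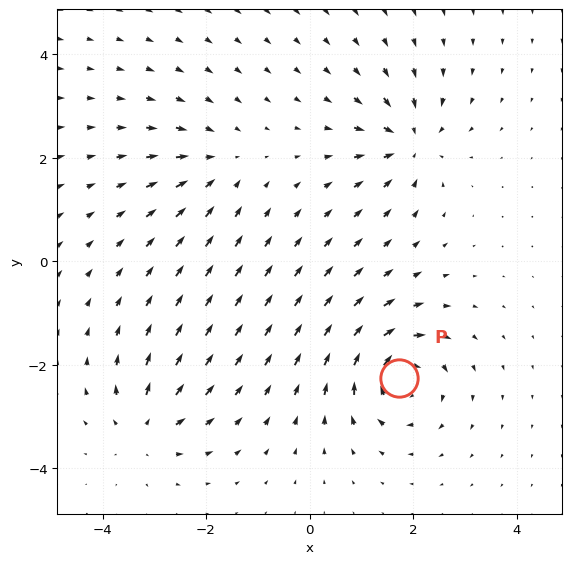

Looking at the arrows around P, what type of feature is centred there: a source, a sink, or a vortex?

vortex

At P (1.7, -2.2) the arrows circulate clockwise. Divergence ≈0, curl about -7 — near-zero divergence with nonzero curl is a vortex.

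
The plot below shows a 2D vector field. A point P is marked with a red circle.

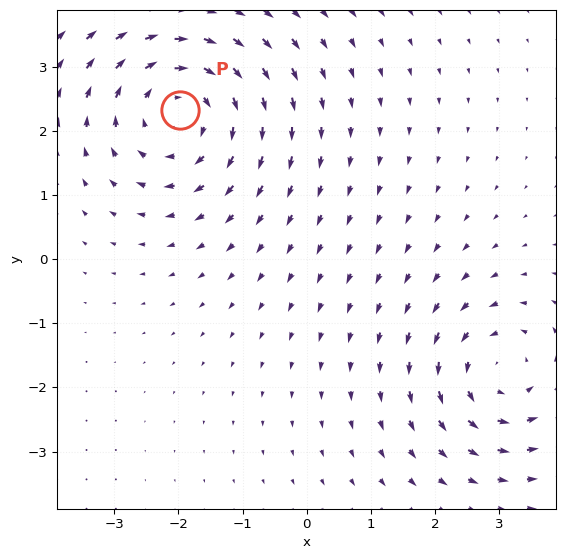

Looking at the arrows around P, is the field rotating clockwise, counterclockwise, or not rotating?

Near P at (-2.0, 2.3) the arrows circulate clockwise. The curl (z-component) there is about -3; negative curl means clockwise rotation.

clockwise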